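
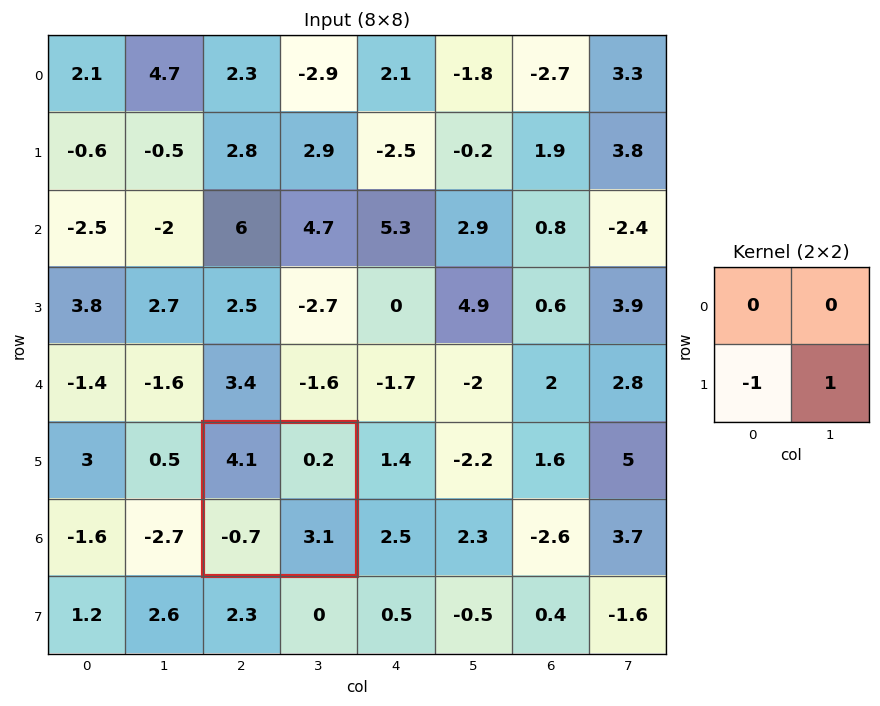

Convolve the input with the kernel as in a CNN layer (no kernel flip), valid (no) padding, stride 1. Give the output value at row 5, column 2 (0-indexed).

3.8

The receptive field on the input at this output position is [4.1 0.2 / -0.7 3.1]. Elementwise product with the kernel and sum: -0.7·-1 + 3.1·1.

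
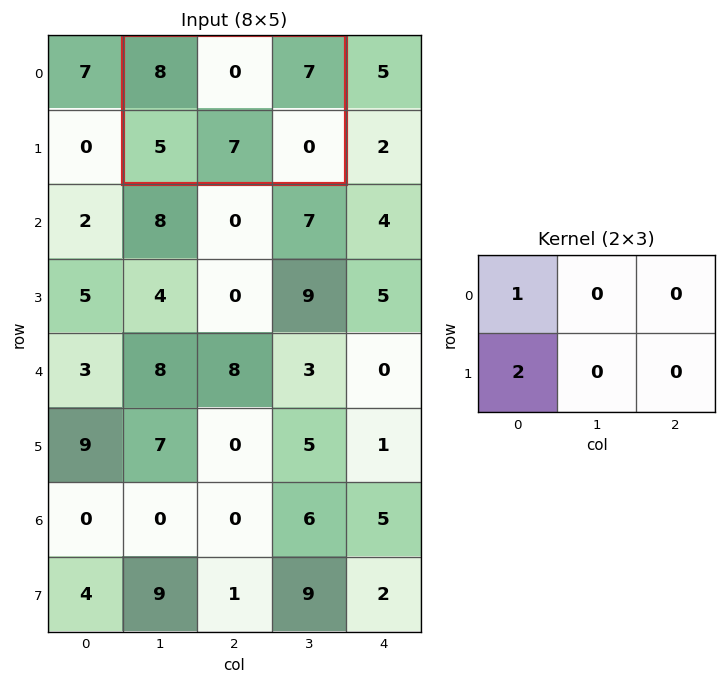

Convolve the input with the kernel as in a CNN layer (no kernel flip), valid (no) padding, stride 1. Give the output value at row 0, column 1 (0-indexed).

The receptive field on the input at this output position is [8 0 7 / 5 7 0]. Elementwise product with the kernel and sum: 8·1 + 5·2.

18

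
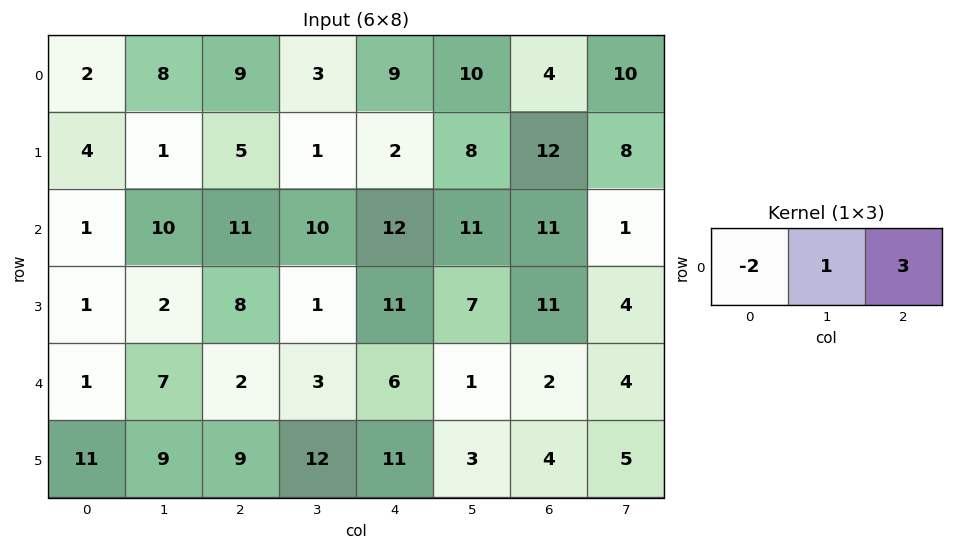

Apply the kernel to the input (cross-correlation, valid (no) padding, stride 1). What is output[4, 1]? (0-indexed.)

The receptive field on the input at this output position is [7 2 3]. Elementwise product with the kernel and sum: 7·-2 + 2·1 + 3·3.

-3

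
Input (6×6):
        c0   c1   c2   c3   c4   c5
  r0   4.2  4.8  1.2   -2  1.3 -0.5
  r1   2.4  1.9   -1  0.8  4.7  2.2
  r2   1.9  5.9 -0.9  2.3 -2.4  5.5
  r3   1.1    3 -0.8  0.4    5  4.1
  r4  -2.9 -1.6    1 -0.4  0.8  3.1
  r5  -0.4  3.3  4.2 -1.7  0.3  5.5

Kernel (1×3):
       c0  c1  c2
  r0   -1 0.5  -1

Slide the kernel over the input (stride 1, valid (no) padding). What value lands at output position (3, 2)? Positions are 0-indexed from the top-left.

The receptive field on the input at this output position is [-0.8 0.4 5]. Elementwise product with the kernel and sum: -0.8·-1 + 0.4·0.5 + 5·-1.

-4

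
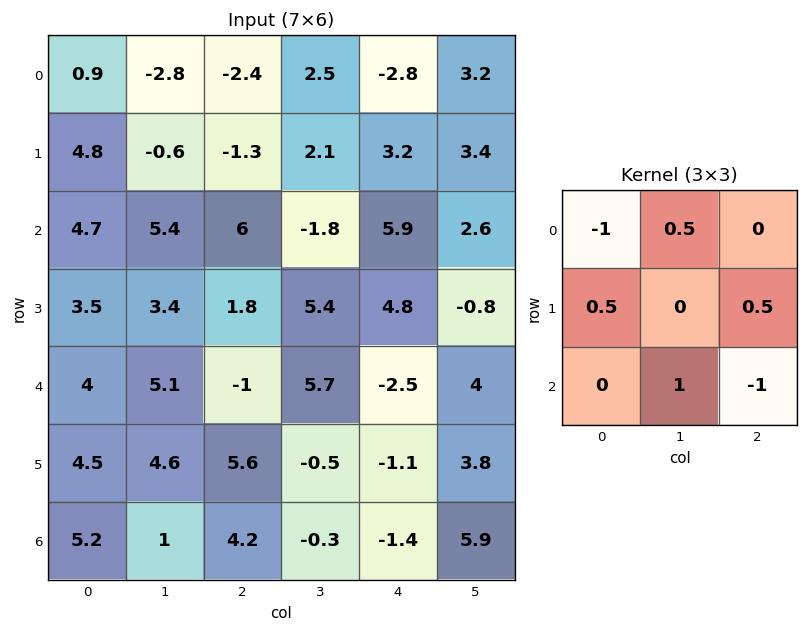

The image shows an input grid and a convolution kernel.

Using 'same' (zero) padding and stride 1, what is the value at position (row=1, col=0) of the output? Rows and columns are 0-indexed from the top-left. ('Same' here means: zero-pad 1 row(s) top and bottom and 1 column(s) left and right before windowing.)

The receptive field on the zero-padded input at this output position is [0 0.9 -2.8 / 0 4.8 -0.6 / 0 4.7 5.4]. Elementwise product with the kernel and sum: 0·-1 + 0.9·0.5 + 0·0.5 + -0.6·0.5 + 4.7·1 + 5.4·-1.

-0.55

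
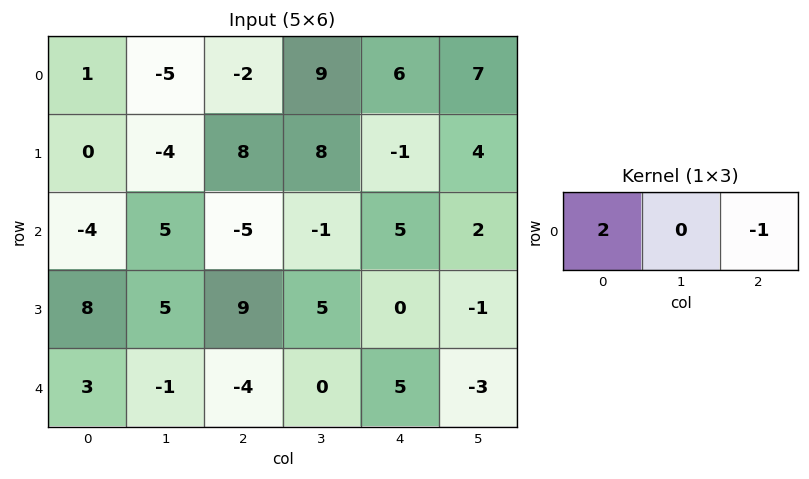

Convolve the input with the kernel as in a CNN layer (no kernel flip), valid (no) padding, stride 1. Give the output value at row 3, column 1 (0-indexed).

The receptive field on the input at this output position is [5 9 5]. Elementwise product with the kernel and sum: 5·2 + 5·-1.

5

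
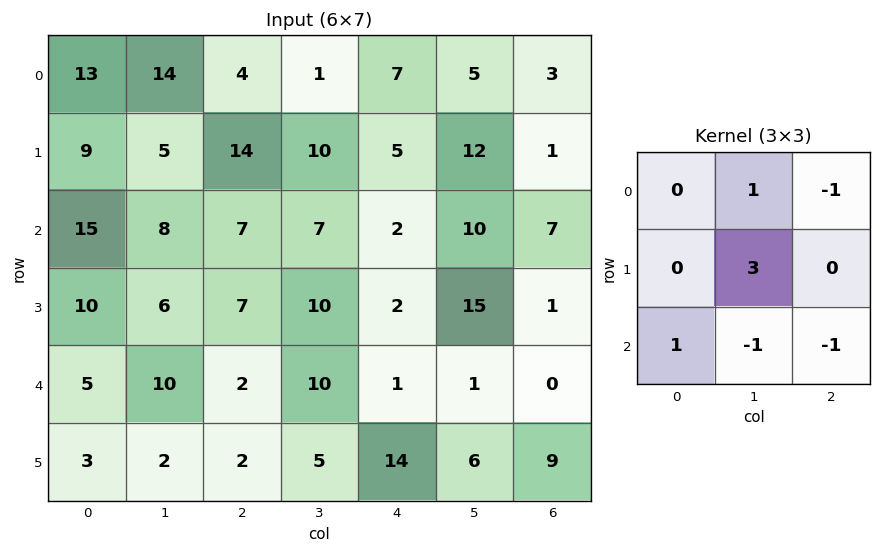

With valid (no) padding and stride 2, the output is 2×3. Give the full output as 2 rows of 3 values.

Output[0,0]: The receptive field on the input at this output position is [13 14 4 / 9 5 14 / 15 8 7]. Elementwise product with the kernel and sum: 14·1 + 4·-1 + 5·3 + 15·1 + 8·-1 + 7·-1.

25 22 23
12 26 48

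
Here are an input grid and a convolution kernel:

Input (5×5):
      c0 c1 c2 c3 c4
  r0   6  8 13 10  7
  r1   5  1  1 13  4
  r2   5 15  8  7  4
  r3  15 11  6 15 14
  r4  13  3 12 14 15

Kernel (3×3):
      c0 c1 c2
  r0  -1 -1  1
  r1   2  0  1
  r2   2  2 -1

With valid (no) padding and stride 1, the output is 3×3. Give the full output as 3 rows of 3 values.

42 43 16
59 67 38
44 37 52

Output[0,0]: The receptive field on the input at this output position is [6 8 13 / 5 1 1 / 5 15 8]. Elementwise product with the kernel and sum: 6·-1 + 8·-1 + 13·1 + 5·2 + 1·1 + 5·2 + 15·2 + 8·-1.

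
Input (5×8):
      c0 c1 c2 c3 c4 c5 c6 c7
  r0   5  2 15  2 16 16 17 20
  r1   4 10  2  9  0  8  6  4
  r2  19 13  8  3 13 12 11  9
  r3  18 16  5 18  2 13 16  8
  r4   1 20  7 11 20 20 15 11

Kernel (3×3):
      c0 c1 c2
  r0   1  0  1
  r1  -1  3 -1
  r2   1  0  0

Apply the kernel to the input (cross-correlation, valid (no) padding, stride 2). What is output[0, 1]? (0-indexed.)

The receptive field on the input at this output position is [15 2 16 / 2 9 0 / 8 3 13]. Elementwise product with the kernel and sum: 15·1 + 16·1 + 2·-1 + 9·3 + 0·-1 + 8·1.

64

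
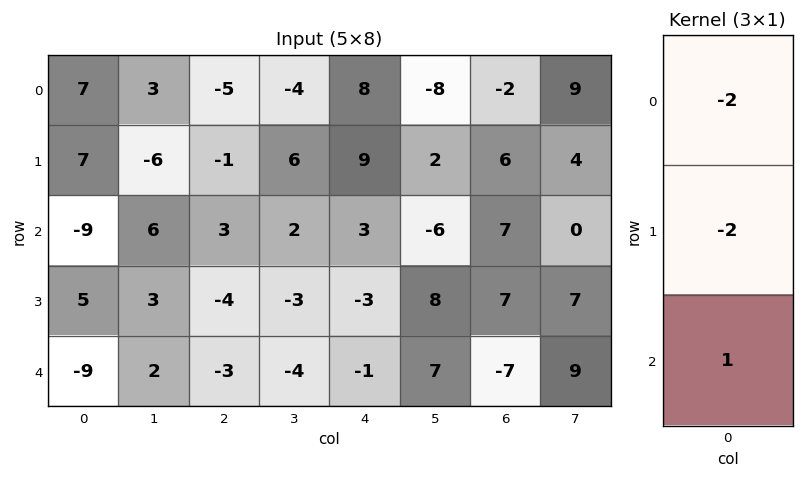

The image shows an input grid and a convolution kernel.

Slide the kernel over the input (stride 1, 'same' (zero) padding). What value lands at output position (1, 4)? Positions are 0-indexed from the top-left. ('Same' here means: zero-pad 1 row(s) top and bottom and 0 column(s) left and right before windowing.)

The receptive field on the zero-padded input at this output position is [8 / 9 / 3]. Elementwise product with the kernel and sum: 8·-2 + 9·-2 + 3·1.

-31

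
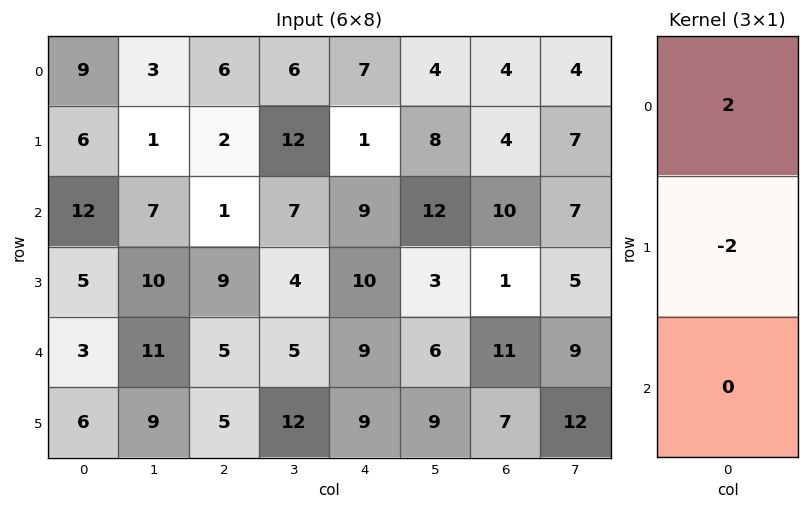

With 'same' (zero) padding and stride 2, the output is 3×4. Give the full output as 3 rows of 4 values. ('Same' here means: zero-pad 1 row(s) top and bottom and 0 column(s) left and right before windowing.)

-18 -12 -14 -8
-12 2 -16 -12
4 8 2 -20

Output[0,0]: The receptive field on the zero-padded input at this output position is [0 / 9 / 6]. Elementwise product with the kernel and sum: 0·2 + 9·-2.
Output[0,1]: The receptive field on the zero-padded input at this output position is [0 / 6 / 2]. Elementwise product with the kernel and sum: 0·2 + 6·-2.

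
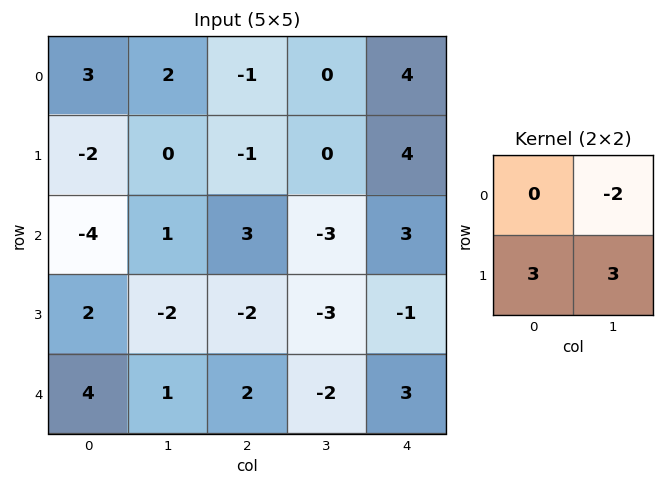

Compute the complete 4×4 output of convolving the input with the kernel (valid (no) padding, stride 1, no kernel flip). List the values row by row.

Output[0,0]: The receptive field on the input at this output position is [3 2 / -2 0]. Elementwise product with the kernel and sum: 2·-2 + -2·3 + 0·3.

-10 -1 -3 4
-9 14 0 -8
-2 -18 -9 -18
19 13 6 5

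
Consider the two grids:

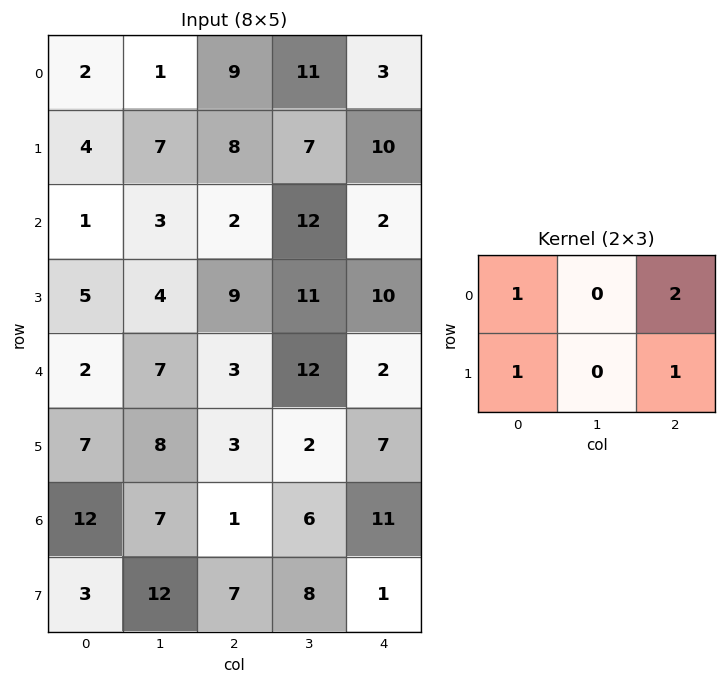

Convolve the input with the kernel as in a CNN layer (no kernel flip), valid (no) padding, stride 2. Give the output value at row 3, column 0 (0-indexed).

24

The receptive field on the input at this output position is [12 7 1 / 3 12 7]. Elementwise product with the kernel and sum: 12·1 + 1·2 + 3·1 + 7·1.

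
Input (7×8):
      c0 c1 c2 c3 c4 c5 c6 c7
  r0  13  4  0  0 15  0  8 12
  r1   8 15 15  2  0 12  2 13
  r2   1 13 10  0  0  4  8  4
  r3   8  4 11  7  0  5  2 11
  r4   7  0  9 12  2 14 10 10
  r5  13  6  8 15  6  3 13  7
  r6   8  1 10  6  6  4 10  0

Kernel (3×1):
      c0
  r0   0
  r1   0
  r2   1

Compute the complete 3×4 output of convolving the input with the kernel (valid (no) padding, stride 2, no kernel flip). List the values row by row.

1 10 0 8
7 9 2 10
8 10 6 10

Output[0,0]: The receptive field on the input at this output position is [13 / 8 / 1]. Elementwise product with the kernel and sum: 1·1.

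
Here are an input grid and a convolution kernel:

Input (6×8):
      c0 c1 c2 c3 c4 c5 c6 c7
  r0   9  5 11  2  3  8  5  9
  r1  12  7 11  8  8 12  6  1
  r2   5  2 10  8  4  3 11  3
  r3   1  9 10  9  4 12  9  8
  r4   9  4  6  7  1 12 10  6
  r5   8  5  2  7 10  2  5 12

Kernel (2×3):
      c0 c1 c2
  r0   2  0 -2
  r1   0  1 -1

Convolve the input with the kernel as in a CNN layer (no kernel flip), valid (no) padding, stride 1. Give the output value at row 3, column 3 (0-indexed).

The receptive field on the input at this output position is [9 4 12 / 7 1 12]. Elementwise product with the kernel and sum: 9·2 + 12·-2 + 1·1 + 12·-1.

-17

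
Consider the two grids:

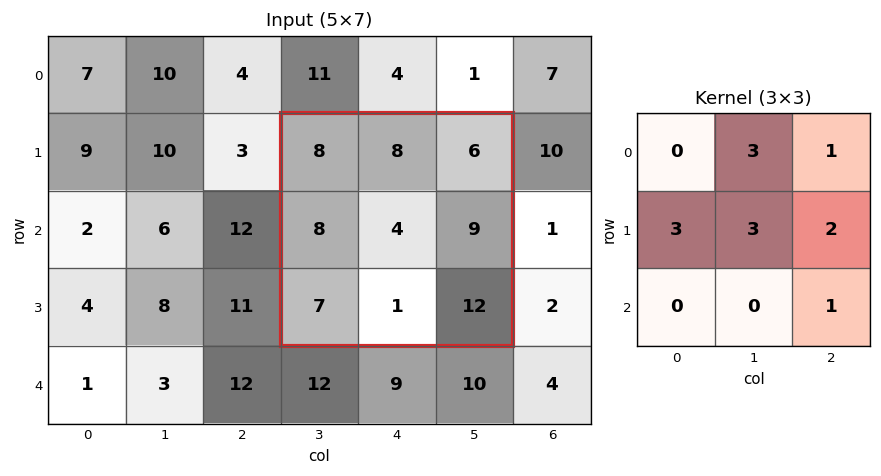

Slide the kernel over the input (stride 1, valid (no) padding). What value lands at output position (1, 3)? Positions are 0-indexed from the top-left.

96

The receptive field on the input at this output position is [8 8 6 / 8 4 9 / 7 1 12]. Elementwise product with the kernel and sum: 8·3 + 6·1 + 8·3 + 4·3 + 9·2 + 12·1.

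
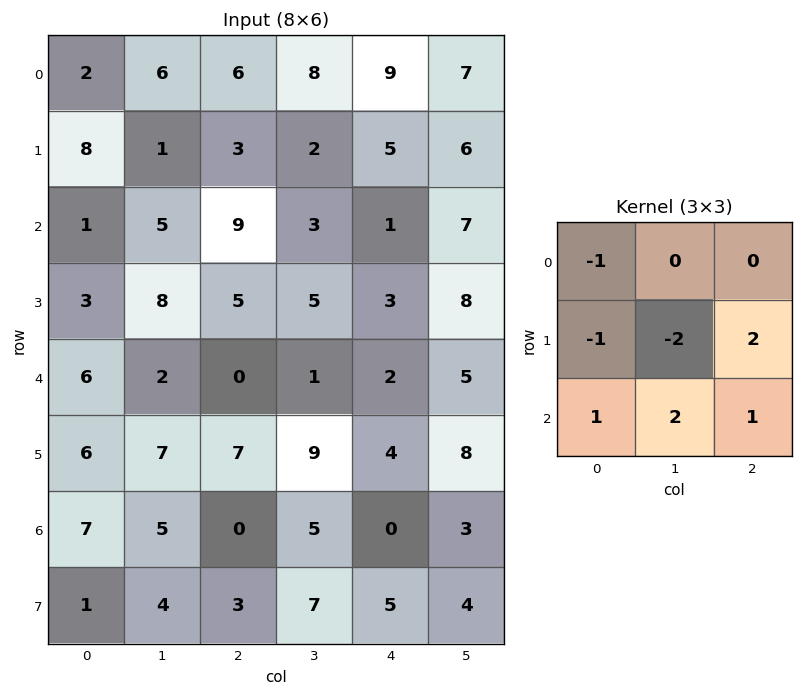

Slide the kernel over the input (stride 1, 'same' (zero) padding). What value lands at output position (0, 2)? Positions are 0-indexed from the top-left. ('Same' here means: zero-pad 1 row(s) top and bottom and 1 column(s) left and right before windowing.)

7

The receptive field on the zero-padded input at this output position is [0 0 0 / 6 6 8 / 1 3 2]. Elementwise product with the kernel and sum: 0·-1 + 6·-1 + 6·-2 + 8·2 + 1·1 + 3·2 + 2·1.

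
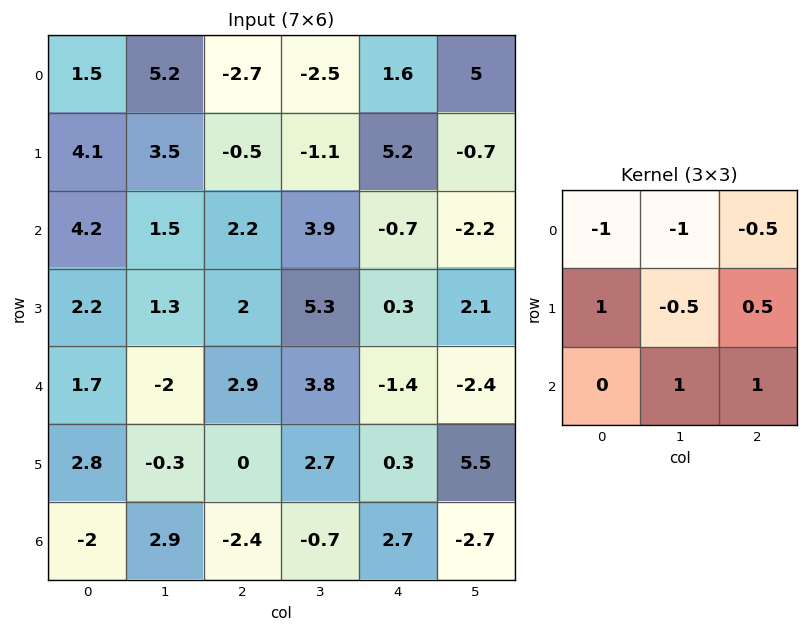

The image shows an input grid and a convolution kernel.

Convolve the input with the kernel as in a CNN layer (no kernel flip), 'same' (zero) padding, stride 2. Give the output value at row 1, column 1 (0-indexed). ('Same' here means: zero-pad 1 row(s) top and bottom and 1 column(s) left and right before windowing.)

7.2

The receptive field on the zero-padded input at this output position is [3.5 -0.5 -1.1 / 1.5 2.2 3.9 / 1.3 2 5.3]. Elementwise product with the kernel and sum: 3.5·-1 + -0.5·-1 + -1.1·-0.5 + 1.5·1 + 2.2·-0.5 + 3.9·0.5 + 2·1 + 5.3·1.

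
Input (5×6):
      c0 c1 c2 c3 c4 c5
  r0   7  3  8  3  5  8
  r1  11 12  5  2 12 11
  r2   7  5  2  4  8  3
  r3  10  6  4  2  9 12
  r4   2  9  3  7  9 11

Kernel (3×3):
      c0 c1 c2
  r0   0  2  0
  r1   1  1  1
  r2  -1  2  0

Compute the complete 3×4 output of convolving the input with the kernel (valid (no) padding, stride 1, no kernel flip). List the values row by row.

37 34 31 47
40 23 18 55
46 13 34 50

Output[0,0]: The receptive field on the input at this output position is [7 3 8 / 11 12 5 / 7 5 2]. Elementwise product with the kernel and sum: 3·2 + 11·1 + 12·1 + 5·1 + 7·-1 + 5·2.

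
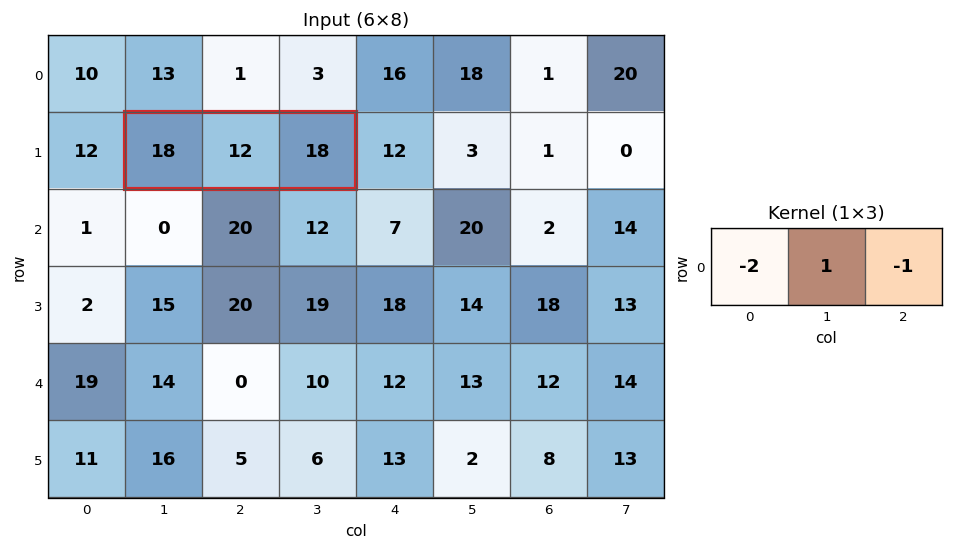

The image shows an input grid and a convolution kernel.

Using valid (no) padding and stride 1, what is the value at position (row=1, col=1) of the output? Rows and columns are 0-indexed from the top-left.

-42

The receptive field on the input at this output position is [18 12 18]. Elementwise product with the kernel and sum: 18·-2 + 12·1 + 18·-1.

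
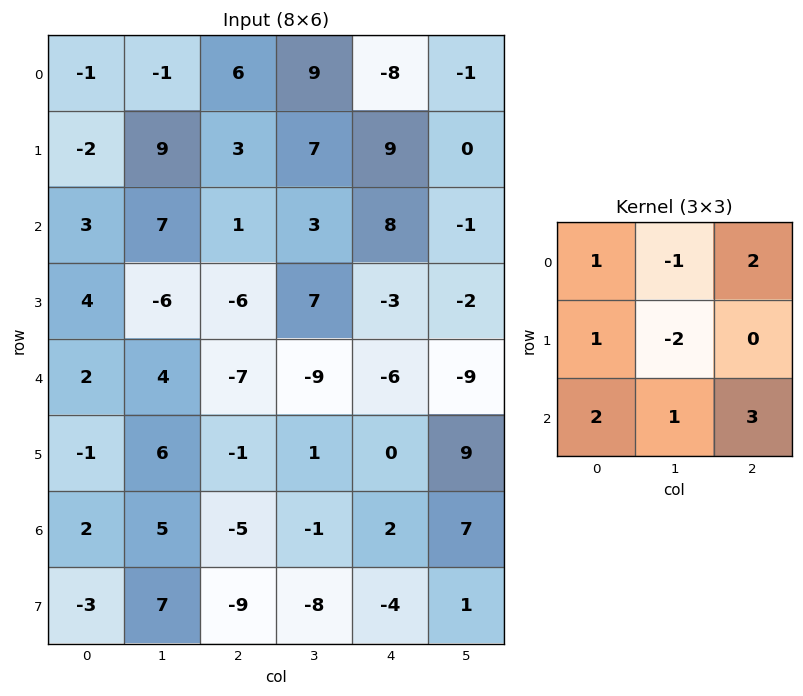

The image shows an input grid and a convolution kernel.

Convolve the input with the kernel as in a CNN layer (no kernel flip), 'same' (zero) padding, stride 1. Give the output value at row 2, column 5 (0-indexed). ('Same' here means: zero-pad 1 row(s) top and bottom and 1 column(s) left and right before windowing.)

11

The receptive field on the zero-padded input at this output position is [9 0 0 / 8 -1 0 / -3 -2 0]. Elementwise product with the kernel and sum: 9·1 + 0·-1 + 0·2 + 8·1 + -1·-2 + -3·2 + -2·1 + 0·3.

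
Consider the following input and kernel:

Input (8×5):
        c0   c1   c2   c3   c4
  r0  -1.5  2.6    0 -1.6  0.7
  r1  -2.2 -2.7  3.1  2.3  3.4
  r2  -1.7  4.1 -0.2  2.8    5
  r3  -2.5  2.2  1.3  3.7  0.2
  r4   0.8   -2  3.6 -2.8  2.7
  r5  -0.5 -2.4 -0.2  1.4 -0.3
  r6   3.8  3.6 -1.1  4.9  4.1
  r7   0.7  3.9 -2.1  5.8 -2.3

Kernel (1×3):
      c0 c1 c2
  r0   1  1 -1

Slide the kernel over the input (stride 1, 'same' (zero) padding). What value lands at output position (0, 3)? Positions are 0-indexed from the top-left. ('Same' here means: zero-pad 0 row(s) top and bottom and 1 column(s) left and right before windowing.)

The receptive field on the zero-padded input at this output position is [0 -1.6 0.7]. Elementwise product with the kernel and sum: 0·1 + -1.6·1 + 0.7·-1.

-2.3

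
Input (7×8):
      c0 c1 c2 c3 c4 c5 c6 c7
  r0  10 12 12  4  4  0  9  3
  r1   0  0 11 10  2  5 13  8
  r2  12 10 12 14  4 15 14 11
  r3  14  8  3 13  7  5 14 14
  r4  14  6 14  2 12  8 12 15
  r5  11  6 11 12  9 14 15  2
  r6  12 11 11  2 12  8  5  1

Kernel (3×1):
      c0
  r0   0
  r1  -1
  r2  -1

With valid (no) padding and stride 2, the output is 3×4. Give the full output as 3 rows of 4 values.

Output[0,0]: The receptive field on the input at this output position is [10 / 0 / 12]. Elementwise product with the kernel and sum: 0·-1 + 12·-1.
Output[0,1]: The receptive field on the input at this output position is [12 / 11 / 12]. Elementwise product with the kernel and sum: 11·-1 + 12·-1.

-12 -23 -6 -27
-28 -17 -19 -26
-23 -22 -21 -20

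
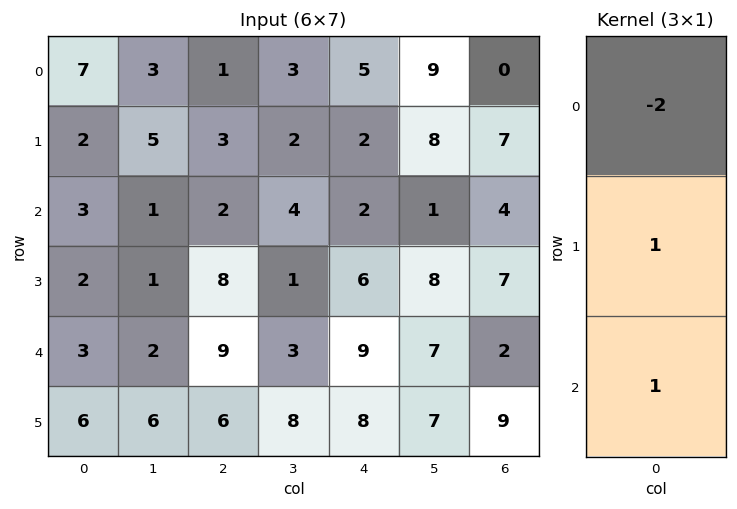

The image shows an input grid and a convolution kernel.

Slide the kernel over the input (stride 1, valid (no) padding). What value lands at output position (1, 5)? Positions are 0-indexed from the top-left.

The receptive field on the input at this output position is [8 / 1 / 8]. Elementwise product with the kernel and sum: 8·-2 + 1·1 + 8·1.

-7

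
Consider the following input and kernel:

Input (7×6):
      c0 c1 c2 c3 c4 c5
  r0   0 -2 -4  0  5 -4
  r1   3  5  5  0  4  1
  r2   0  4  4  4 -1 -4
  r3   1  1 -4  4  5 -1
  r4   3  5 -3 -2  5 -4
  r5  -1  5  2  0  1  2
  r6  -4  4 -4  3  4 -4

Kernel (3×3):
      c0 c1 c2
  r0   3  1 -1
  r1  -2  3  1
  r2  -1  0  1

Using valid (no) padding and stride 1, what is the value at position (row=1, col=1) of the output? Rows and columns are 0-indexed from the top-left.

The receptive field on the input at this output position is [5 5 0 / 4 4 4 / 1 -4 4]. Elementwise product with the kernel and sum: 5·3 + 5·1 + 0·-1 + 4·-2 + 4·3 + 4·1 + 1·-1 + 4·1.

31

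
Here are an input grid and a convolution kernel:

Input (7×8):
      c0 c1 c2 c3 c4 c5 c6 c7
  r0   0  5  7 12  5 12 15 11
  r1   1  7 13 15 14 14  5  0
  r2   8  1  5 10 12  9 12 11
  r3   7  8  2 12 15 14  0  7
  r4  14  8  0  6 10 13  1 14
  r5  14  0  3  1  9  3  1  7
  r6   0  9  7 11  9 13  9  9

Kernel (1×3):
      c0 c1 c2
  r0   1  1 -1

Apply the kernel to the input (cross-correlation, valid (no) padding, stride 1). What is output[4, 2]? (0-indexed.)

The receptive field on the input at this output position is [0 6 10]. Elementwise product with the kernel and sum: 0·1 + 6·1 + 10·-1.

-4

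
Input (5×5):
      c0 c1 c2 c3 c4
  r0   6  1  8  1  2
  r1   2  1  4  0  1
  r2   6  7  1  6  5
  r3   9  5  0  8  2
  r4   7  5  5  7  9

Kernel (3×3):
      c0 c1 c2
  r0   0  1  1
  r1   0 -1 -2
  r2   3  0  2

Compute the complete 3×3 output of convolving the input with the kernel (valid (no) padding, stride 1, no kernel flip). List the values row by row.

Output[0,0]: The receptive field on the input at this output position is [6 1 8 / 2 1 4 / 6 7 1]. Elementwise product with the kernel and sum: 1·1 + 8·1 + 1·-1 + 4·-2 + 6·3 + 1·2.

20 38 14
23 22 -11
34 20 32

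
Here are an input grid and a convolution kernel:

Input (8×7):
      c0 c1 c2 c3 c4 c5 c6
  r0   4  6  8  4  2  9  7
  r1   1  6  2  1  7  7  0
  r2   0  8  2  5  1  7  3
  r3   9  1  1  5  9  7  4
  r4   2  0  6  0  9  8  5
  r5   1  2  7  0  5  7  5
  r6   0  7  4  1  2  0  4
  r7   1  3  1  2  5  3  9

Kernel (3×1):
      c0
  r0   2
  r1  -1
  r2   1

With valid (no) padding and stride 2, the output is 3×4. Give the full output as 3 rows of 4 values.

7 16 -2 17
-7 9 2 7
3 9 15 9

Output[0,0]: The receptive field on the input at this output position is [4 / 1 / 0]. Elementwise product with the kernel and sum: 4·2 + 1·-1 + 0·1.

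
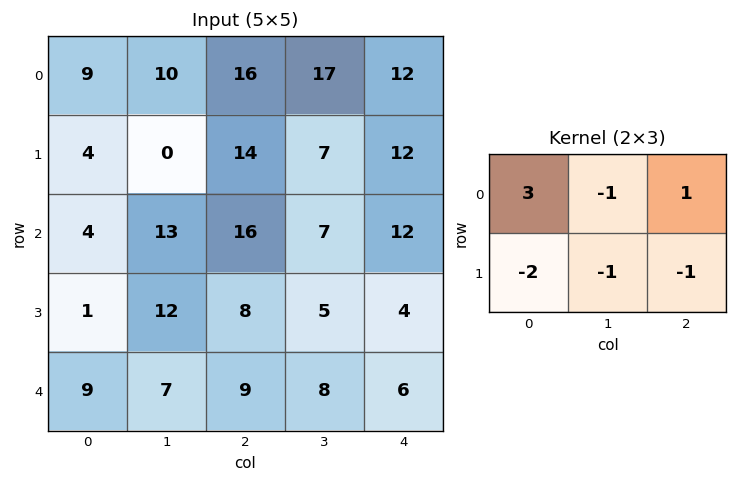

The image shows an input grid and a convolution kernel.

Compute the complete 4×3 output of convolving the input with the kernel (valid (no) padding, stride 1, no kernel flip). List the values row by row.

Output[0,0]: The receptive field on the input at this output position is [9 10 16 / 4 0 14]. Elementwise product with the kernel and sum: 9·3 + 10·-1 + 16·1 + 4·-2 + 0·-1 + 14·-1.
Output[0,1]: The receptive field on the input at this output position is [10 16 17 / 0 14 7]. Elementwise product with the kernel and sum: 10·3 + 16·-1 + 17·1 + 0·-2 + 14·-1 + 7·-1.

11 10 -4
-11 -56 -4
-7 -7 28
-35 2 -9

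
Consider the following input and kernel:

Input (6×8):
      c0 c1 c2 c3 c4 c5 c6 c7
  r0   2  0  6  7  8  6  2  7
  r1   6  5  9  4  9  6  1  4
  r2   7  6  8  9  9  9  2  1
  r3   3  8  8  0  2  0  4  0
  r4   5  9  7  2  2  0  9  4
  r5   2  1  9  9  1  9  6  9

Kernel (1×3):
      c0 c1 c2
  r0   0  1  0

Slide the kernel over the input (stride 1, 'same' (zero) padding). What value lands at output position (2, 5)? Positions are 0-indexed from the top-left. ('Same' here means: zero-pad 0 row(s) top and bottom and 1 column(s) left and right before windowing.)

The receptive field on the zero-padded input at this output position is [9 9 2]. Elementwise product with the kernel and sum: 9·1.

9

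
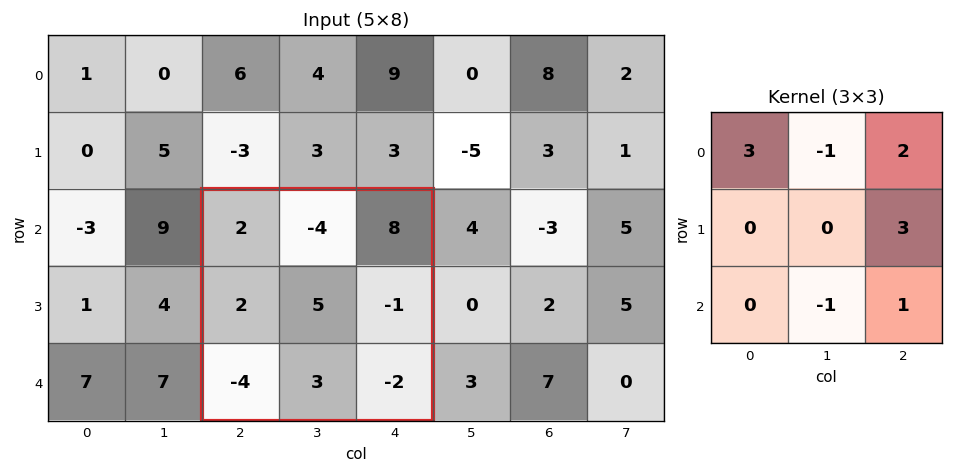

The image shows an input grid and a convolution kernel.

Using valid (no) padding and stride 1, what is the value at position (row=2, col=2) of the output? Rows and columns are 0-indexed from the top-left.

The receptive field on the input at this output position is [2 -4 8 / 2 5 -1 / -4 3 -2]. Elementwise product with the kernel and sum: 2·3 + -4·-1 + 8·2 + -1·3 + 3·-1 + -2·1.

18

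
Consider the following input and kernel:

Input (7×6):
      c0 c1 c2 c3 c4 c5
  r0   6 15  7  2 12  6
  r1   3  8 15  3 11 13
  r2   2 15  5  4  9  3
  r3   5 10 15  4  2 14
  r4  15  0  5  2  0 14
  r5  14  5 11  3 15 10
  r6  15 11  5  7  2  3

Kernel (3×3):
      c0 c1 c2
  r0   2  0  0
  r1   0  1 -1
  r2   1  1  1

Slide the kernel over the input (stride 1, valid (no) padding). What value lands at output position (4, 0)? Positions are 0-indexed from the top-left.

The receptive field on the input at this output position is [15 0 5 / 14 5 11 / 15 11 5]. Elementwise product with the kernel and sum: 15·2 + 5·1 + 11·-1 + 15·1 + 11·1 + 5·1.

55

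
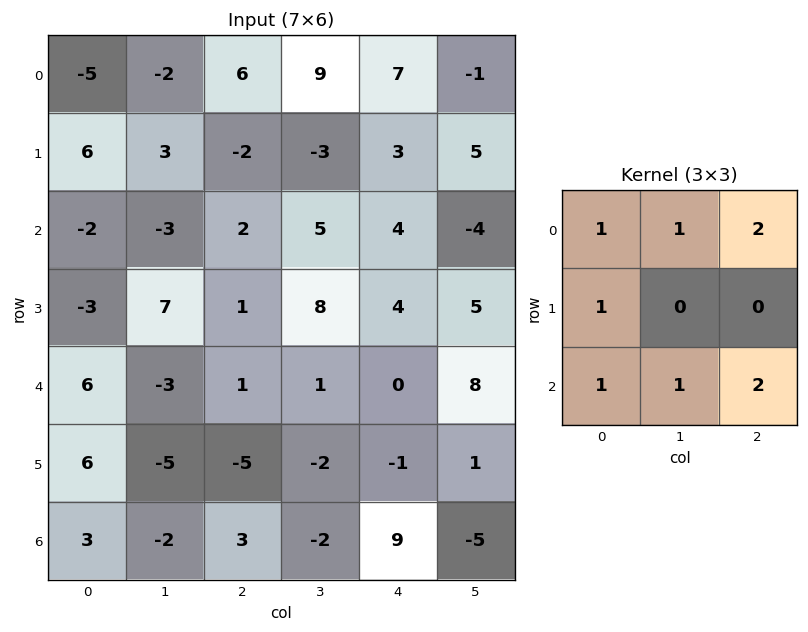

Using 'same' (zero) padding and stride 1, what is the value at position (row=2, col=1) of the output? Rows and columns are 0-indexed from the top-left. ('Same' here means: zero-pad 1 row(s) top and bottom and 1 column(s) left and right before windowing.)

9

The receptive field on the zero-padded input at this output position is [6 3 -2 / -2 -3 2 / -3 7 1]. Elementwise product with the kernel and sum: 6·1 + 3·1 + -2·2 + -2·1 + -3·1 + 7·1 + 1·2.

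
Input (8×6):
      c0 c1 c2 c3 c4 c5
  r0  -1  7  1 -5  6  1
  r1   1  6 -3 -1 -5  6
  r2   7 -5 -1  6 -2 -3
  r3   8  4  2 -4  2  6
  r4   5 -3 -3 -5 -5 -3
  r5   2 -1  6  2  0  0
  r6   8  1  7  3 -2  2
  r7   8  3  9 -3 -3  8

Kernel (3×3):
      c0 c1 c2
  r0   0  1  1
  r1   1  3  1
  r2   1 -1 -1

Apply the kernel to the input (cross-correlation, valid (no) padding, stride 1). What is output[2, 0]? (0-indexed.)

The receptive field on the input at this output position is [7 -5 -1 / 8 4 2 / 5 -3 -3]. Elementwise product with the kernel and sum: -5·1 + -1·1 + 8·1 + 4·3 + 2·1 + 5·1 + -3·-1 + -3·-1.

27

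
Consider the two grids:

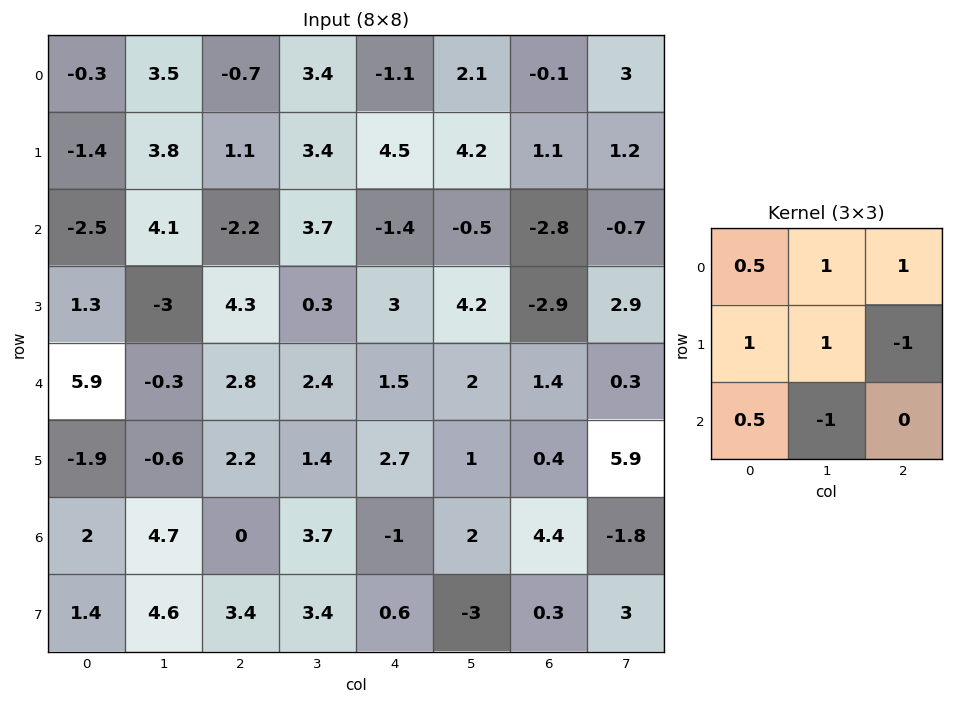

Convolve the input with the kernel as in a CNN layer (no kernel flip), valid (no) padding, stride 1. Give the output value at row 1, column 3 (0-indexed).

10.35

The receptive field on the input at this output position is [3.4 4.5 4.2 / 3.7 -1.4 -0.5 / 0.3 3 4.2]. Elementwise product with the kernel and sum: 3.4·0.5 + 4.5·1 + 4.2·1 + 3.7·1 + -1.4·1 + -0.5·-1 + 0.3·0.5 + 3·-1.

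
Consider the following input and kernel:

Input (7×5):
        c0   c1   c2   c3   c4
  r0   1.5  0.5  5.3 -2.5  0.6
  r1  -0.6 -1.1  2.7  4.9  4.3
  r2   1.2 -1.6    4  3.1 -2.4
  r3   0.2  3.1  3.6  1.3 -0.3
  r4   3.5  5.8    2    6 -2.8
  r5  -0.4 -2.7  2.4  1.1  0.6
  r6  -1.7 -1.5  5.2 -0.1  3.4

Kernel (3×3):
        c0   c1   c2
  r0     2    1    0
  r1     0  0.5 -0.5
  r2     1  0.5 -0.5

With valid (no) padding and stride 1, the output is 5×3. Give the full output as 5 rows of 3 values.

-0 4.05 15.15
-5.15 5.2 17.45
5.95 5.75 18.3
2.45 5.75 15.55
5.2 15.4 13.7

Output[0,0]: The receptive field on the input at this output position is [1.5 0.5 5.3 / -0.6 -1.1 2.7 / 1.2 -1.6 4]. Elementwise product with the kernel and sum: 1.5·2 + 0.5·1 + -1.1·0.5 + 2.7·-0.5 + 1.2·1 + -1.6·0.5 + 4·-0.5.
Output[0,1]: The receptive field on the input at this output position is [0.5 5.3 -2.5 / -1.1 2.7 4.9 / -1.6 4 3.1]. Elementwise product with the kernel and sum: 0.5·2 + 5.3·1 + 2.7·0.5 + 4.9·-0.5 + -1.6·1 + 4·0.5 + 3.1·-0.5.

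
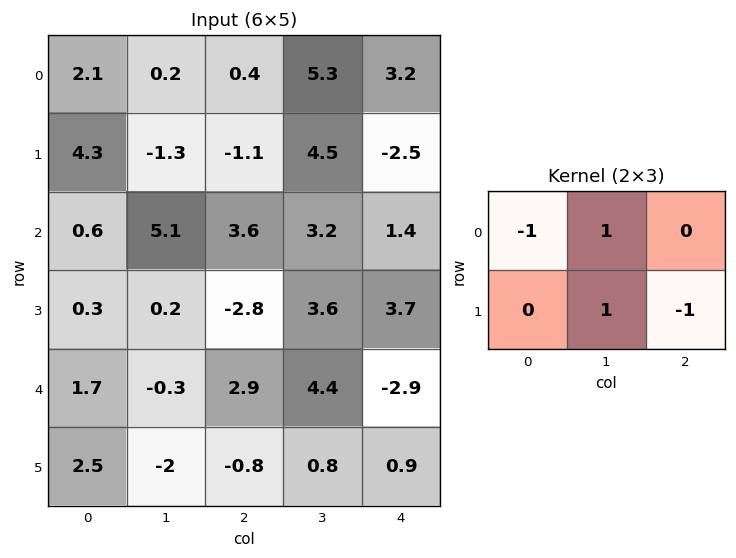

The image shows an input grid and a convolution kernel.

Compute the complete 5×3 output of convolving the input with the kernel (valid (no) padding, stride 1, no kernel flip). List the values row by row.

Output[0,0]: The receptive field on the input at this output position is [2.1 0.2 0.4 / 4.3 -1.3 -1.1]. Elementwise product with the kernel and sum: 2.1·-1 + 0.2·1 + -1.3·1 + -1.1·-1.
Output[0,1]: The receptive field on the input at this output position is [0.2 0.4 5.3 / -1.3 -1.1 4.5]. Elementwise product with the kernel and sum: 0.2·-1 + 0.4·1 + -1.1·1 + 4.5·-1.

-2.1 -5.4 11.9
-4.1 0.6 7.4
7.5 -7.9 -0.5
-3.3 -4.5 13.7
-3.2 1.6 1.4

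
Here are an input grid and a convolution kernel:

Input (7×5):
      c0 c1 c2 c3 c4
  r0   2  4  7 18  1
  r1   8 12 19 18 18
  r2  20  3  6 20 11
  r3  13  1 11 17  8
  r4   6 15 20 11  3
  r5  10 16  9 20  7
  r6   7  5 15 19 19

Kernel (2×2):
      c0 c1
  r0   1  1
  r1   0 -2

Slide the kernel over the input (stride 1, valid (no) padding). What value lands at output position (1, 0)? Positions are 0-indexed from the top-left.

The receptive field on the input at this output position is [8 12 / 20 3]. Elementwise product with the kernel and sum: 8·1 + 12·1 + 3·-2.

14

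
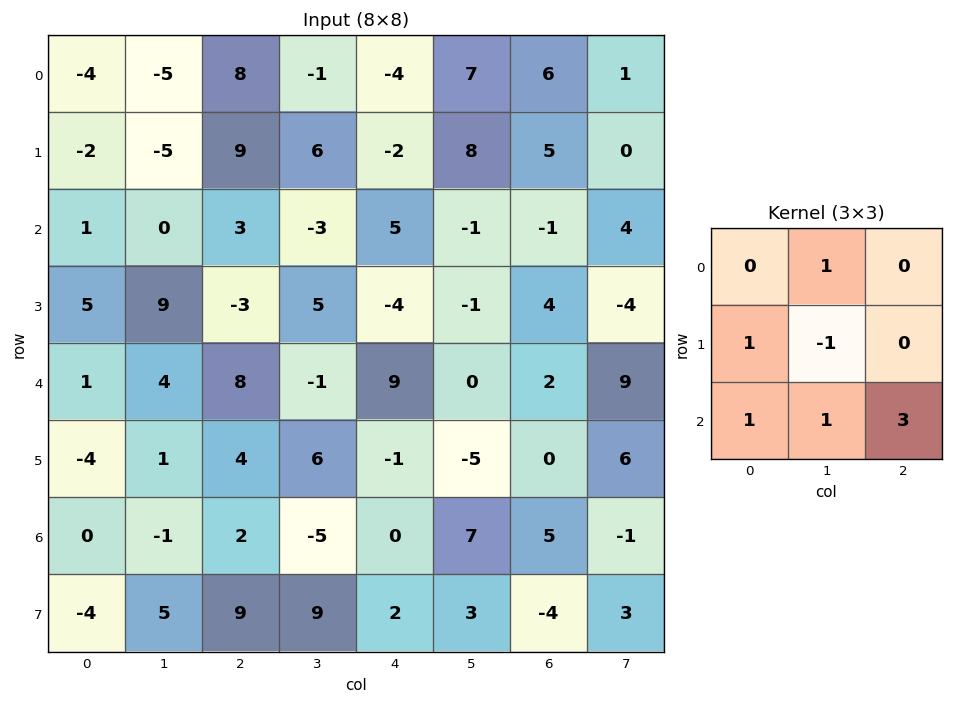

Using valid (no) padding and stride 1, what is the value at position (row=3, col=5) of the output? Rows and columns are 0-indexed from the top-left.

The receptive field on the input at this output position is [-1 4 -4 / 0 2 9 / -5 0 6]. Elementwise product with the kernel and sum: 4·1 + 0·1 + 2·-1 + -5·1 + 0·1 + 6·3.

15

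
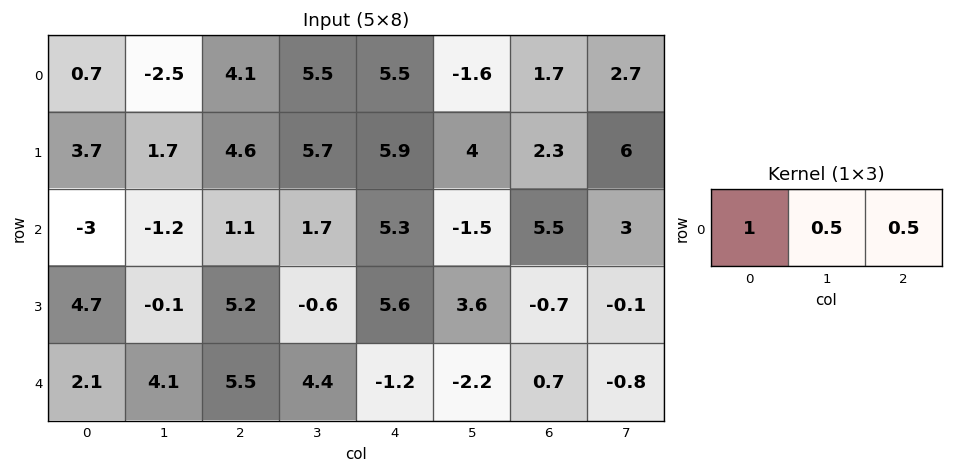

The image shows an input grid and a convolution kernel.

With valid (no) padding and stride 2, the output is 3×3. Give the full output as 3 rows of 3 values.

1.5 9.6 5.55
-3.05 4.6 7.3
6.9 7.1 -1.95

Output[0,0]: The receptive field on the input at this output position is [0.7 -2.5 4.1]. Elementwise product with the kernel and sum: 0.7·1 + -2.5·0.5 + 4.1·0.5.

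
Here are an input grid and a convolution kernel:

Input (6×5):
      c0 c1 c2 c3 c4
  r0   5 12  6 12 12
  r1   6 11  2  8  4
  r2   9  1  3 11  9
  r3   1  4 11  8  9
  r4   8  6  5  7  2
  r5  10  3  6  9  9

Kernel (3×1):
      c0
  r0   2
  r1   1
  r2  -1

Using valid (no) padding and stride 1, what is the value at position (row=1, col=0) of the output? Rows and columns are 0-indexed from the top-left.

The receptive field on the input at this output position is [6 / 9 / 1]. Elementwise product with the kernel and sum: 6·2 + 9·1 + 1·-1.

20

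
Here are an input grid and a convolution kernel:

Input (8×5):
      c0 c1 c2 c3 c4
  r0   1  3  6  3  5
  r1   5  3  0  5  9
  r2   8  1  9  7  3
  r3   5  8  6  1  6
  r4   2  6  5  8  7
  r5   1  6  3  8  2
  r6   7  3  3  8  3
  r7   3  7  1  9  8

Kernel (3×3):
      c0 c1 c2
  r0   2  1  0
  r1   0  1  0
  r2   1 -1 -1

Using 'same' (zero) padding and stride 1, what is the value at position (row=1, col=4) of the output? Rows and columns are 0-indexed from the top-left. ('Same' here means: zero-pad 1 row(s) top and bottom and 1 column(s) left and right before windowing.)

The receptive field on the zero-padded input at this output position is [3 5 0 / 5 9 0 / 7 3 0]. Elementwise product with the kernel and sum: 3·2 + 5·1 + 9·1 + 7·1 + 3·-1 + 0·-1.

24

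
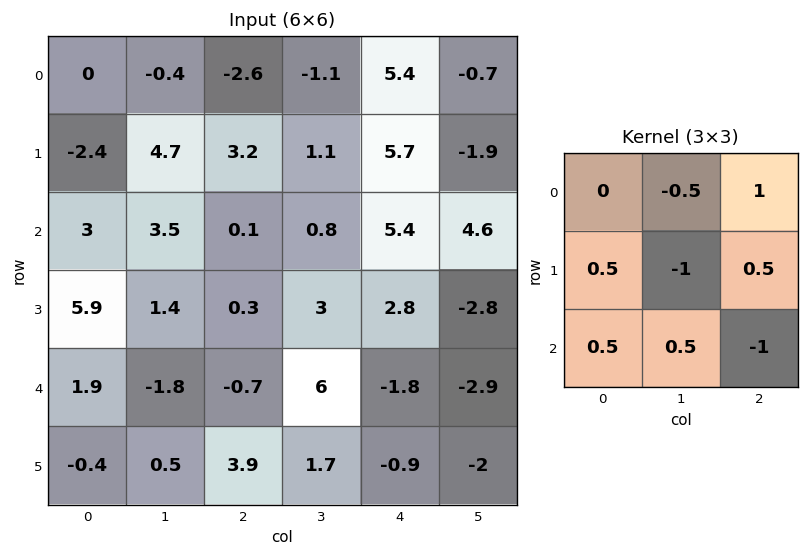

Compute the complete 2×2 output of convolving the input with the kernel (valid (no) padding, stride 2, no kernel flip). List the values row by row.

-3.55 4.35
0.8 8

Output[0,0]: The receptive field on the input at this output position is [0 -0.4 -2.6 / -2.4 4.7 3.2 / 3 3.5 0.1]. Elementwise product with the kernel and sum: -0.4·-0.5 + -2.6·1 + -2.4·0.5 + 4.7·-1 + 3.2·0.5 + 3·0.5 + 3.5·0.5 + 0.1·-1.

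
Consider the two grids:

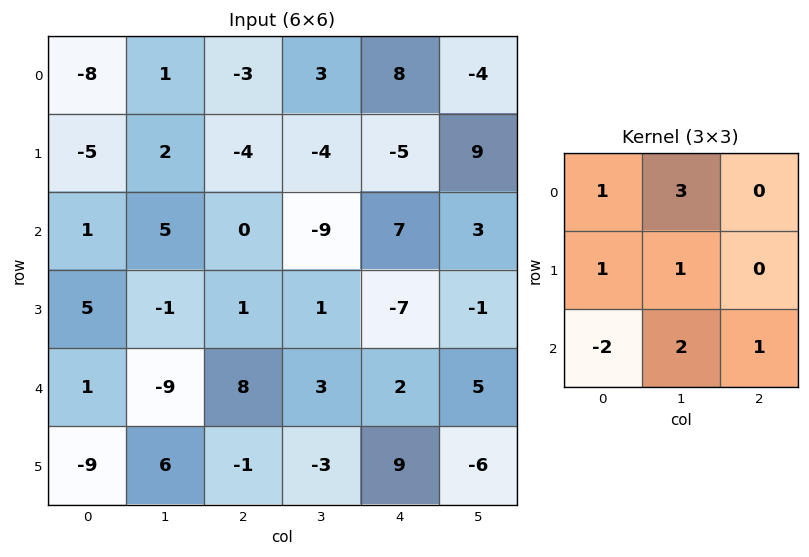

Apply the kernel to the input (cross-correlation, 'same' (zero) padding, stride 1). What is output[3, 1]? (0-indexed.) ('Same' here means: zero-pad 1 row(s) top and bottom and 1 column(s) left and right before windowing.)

8

The receptive field on the zero-padded input at this output position is [1 5 0 / 5 -1 1 / 1 -9 8]. Elementwise product with the kernel and sum: 1·1 + 5·3 + 5·1 + -1·1 + 1·-2 + -9·2 + 8·1.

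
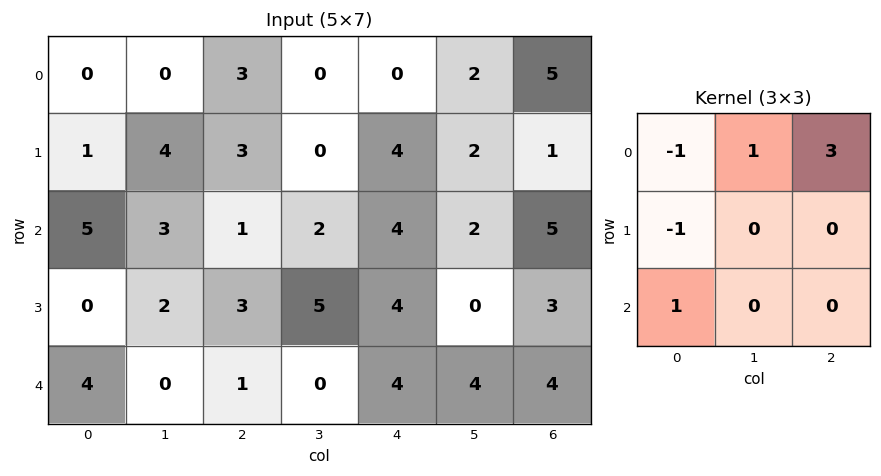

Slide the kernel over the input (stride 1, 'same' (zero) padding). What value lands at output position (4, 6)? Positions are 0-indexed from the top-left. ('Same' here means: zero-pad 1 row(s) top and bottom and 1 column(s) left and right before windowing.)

-1

The receptive field on the zero-padded input at this output position is [0 3 0 / 4 4 0 / 0 0 0]. Elementwise product with the kernel and sum: 0·-1 + 3·1 + 0·3 + 4·-1 + 0·1.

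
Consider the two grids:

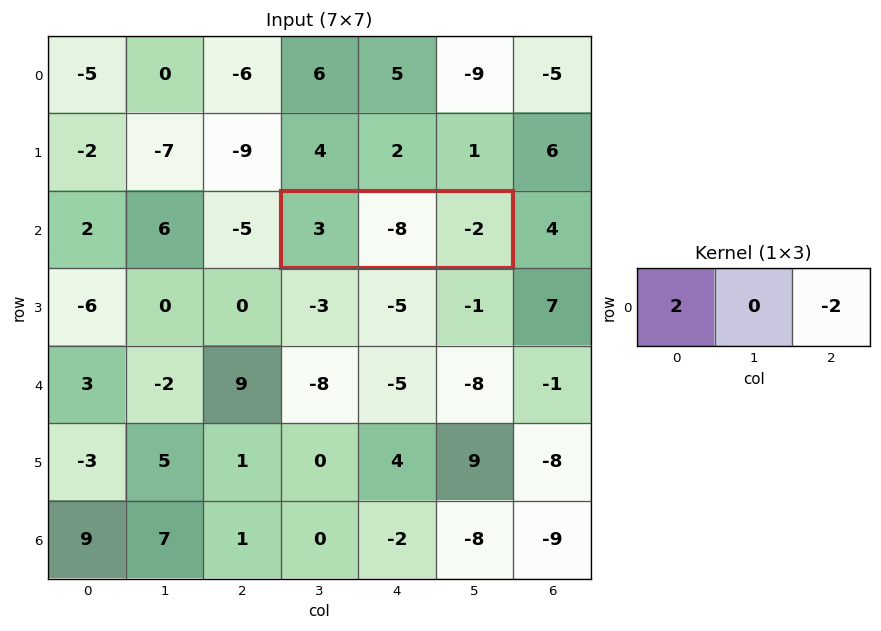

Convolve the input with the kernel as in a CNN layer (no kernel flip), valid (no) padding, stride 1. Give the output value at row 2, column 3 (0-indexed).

The receptive field on the input at this output position is [3 -8 -2]. Elementwise product with the kernel and sum: 3·2 + -2·-2.

10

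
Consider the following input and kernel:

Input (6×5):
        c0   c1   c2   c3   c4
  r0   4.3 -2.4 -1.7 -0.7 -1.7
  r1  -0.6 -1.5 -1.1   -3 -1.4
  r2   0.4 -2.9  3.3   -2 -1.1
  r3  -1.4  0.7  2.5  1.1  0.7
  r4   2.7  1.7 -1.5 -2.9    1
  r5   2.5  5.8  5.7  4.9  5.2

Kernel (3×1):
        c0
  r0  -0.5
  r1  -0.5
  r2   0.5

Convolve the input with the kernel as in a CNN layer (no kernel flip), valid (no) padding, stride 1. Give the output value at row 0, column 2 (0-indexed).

3.05

The receptive field on the input at this output position is [-1.7 / -1.1 / 3.3]. Elementwise product with the kernel and sum: -1.7·-0.5 + -1.1·-0.5 + 3.3·0.5.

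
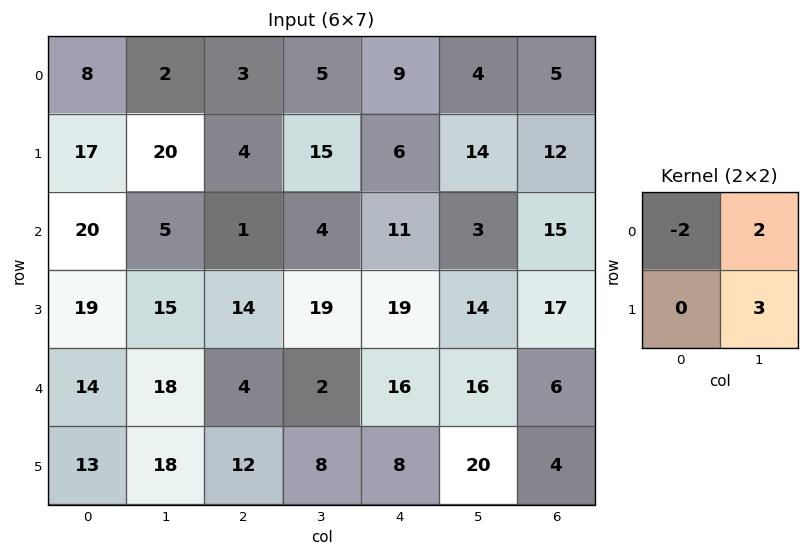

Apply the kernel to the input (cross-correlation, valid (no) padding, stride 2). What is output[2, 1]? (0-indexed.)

The receptive field on the input at this output position is [4 2 / 12 8]. Elementwise product with the kernel and sum: 4·-2 + 2·2 + 8·3.

20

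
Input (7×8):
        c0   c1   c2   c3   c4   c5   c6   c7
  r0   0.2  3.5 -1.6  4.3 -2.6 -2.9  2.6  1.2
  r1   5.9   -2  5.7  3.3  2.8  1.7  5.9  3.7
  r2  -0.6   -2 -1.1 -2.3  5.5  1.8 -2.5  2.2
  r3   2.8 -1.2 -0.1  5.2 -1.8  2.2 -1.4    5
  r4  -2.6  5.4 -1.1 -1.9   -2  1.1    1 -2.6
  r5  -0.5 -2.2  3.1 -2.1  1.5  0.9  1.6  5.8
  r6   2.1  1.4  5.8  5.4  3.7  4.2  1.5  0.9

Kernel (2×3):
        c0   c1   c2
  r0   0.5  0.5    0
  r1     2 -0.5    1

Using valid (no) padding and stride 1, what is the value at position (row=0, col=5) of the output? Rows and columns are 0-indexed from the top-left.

4

The receptive field on the input at this output position is [-2.9 2.6 1.2 / 1.7 5.9 3.7]. Elementwise product with the kernel and sum: -2.9·0.5 + 2.6·0.5 + 1.7·2 + 5.9·-0.5 + 3.7·1.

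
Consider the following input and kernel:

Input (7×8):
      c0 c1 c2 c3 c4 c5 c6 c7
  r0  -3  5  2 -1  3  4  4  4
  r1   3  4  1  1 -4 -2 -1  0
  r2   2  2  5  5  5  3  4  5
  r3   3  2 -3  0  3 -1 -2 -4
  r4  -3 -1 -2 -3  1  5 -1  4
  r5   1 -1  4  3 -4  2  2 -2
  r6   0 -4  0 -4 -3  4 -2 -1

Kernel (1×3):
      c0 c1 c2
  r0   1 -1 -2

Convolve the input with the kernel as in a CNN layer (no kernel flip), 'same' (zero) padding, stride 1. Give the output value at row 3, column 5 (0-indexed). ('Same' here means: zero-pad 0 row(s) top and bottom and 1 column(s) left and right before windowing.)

8

The receptive field on the zero-padded input at this output position is [3 -1 -2]. Elementwise product with the kernel and sum: 3·1 + -1·-1 + -2·-2.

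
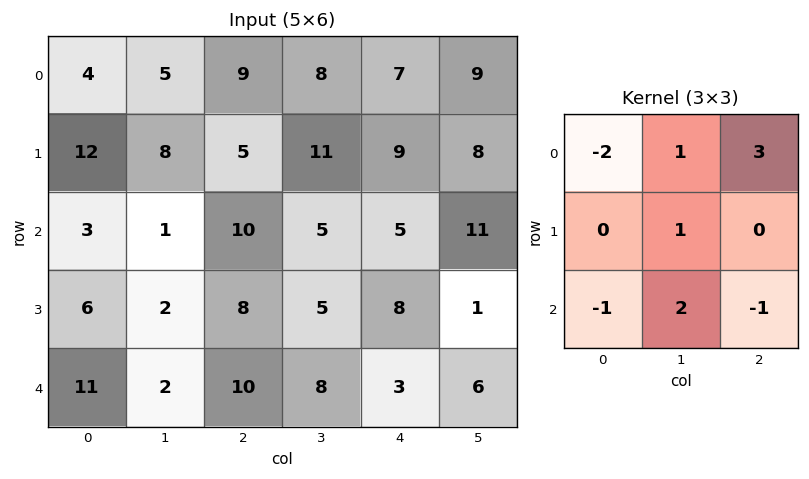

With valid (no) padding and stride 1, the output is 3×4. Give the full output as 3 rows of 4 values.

Output[0,0]: The receptive field on the input at this output position is [4 5 9 / 12 8 5 / 3 1 10]. Elementwise product with the kernel and sum: 4·-2 + 5·1 + 9·3 + 8·1 + 3·-1 + 1·2 + 10·-1.

21 42 17 21
-10 41 27 26
10 41 8 28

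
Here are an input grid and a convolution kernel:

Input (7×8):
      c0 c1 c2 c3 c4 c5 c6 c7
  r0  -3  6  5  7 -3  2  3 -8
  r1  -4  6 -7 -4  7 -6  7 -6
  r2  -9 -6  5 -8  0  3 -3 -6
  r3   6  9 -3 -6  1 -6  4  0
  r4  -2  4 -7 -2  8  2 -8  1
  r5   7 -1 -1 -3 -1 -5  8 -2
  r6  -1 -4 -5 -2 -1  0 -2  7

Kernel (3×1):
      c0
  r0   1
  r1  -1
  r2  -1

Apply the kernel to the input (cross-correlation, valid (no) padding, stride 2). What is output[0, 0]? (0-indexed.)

10

The receptive field on the input at this output position is [-3 / -4 / -9]. Elementwise product with the kernel and sum: -3·1 + -4·-1 + -9·-1.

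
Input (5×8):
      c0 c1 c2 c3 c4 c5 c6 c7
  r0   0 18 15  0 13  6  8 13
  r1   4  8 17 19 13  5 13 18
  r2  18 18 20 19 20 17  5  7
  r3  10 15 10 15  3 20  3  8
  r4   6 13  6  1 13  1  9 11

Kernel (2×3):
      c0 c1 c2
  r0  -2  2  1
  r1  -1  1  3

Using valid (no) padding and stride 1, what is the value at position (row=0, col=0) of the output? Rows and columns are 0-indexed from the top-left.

The receptive field on the input at this output position is [0 18 15 / 4 8 17]. Elementwise product with the kernel and sum: 0·-2 + 18·2 + 15·1 + 4·-1 + 8·1 + 17·3.

106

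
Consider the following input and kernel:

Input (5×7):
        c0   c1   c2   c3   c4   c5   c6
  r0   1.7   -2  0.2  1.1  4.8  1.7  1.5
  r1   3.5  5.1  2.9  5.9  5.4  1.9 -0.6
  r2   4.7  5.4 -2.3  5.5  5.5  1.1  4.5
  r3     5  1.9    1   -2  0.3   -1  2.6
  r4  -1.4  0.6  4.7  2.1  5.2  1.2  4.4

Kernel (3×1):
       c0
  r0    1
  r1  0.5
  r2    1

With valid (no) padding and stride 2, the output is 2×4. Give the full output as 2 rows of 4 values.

Output[0,0]: The receptive field on the input at this output position is [1.7 / 3.5 / 4.7]. Elementwise product with the kernel and sum: 1.7·1 + 3.5·0.5 + 4.7·1.
Output[0,1]: The receptive field on the input at this output position is [0.2 / 2.9 / -2.3]. Elementwise product with the kernel and sum: 0.2·1 + 2.9·0.5 + -2.3·1.

8.15 -0.65 13 5.7
5.8 2.9 10.85 10.2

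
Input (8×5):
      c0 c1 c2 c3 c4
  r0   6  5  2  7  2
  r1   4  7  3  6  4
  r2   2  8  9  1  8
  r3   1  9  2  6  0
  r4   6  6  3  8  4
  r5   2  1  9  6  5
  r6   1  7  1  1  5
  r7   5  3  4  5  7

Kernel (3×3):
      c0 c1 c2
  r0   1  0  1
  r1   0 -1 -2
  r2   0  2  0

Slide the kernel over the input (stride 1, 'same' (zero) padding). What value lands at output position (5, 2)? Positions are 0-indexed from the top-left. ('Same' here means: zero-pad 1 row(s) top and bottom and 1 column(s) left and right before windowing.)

The receptive field on the zero-padded input at this output position is [6 3 8 / 1 9 6 / 7 1 1]. Elementwise product with the kernel and sum: 6·1 + 8·1 + 9·-1 + 6·-2 + 1·2.

-5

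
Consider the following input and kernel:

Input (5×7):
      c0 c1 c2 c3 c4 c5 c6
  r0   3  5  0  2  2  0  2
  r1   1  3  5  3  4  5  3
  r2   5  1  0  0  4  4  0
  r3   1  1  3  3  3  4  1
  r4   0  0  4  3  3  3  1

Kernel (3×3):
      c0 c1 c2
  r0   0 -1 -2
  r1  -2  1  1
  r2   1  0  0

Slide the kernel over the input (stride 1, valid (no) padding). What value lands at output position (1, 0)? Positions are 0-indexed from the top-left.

-21

The receptive field on the input at this output position is [1 3 5 / 5 1 0 / 1 1 3]. Elementwise product with the kernel and sum: 3·-1 + 5·-2 + 5·-2 + 1·1 + 0·1 + 1·1.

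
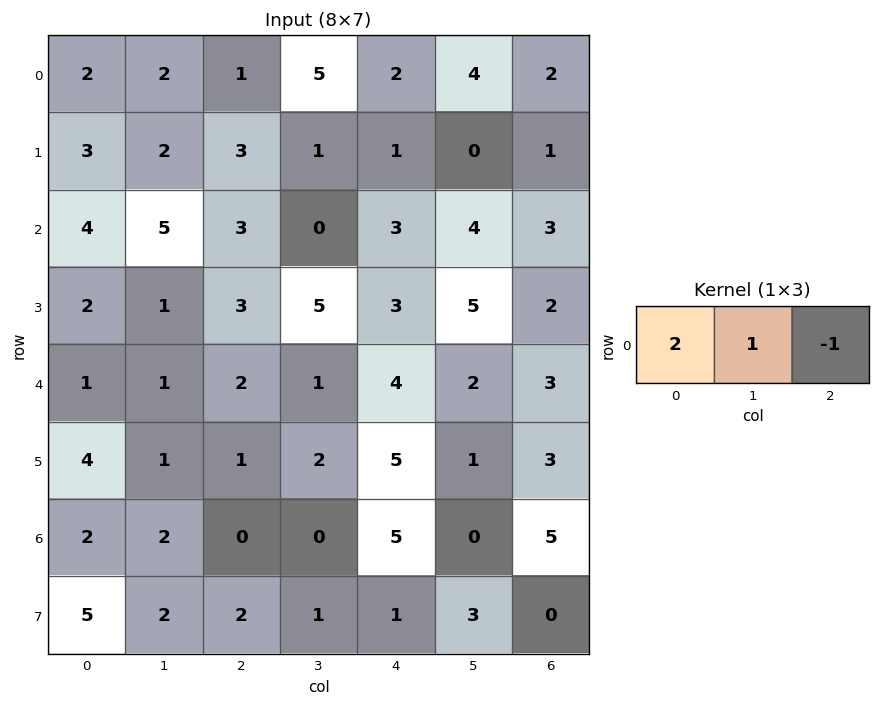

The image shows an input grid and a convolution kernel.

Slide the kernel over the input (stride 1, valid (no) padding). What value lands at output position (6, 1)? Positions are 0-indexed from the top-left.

The receptive field on the input at this output position is [2 0 0]. Elementwise product with the kernel and sum: 2·2 + 0·1 + 0·-1.

4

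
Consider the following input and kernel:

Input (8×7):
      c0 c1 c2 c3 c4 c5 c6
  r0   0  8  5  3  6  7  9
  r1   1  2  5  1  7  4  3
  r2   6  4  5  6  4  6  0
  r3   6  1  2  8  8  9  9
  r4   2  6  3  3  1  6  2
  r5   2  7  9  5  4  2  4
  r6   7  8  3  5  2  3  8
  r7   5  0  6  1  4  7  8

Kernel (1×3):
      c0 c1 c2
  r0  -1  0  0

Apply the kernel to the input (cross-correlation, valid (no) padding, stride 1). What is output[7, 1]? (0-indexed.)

0

The receptive field on the input at this output position is [0 6 1]. Elementwise product with the kernel and sum: 0·-1.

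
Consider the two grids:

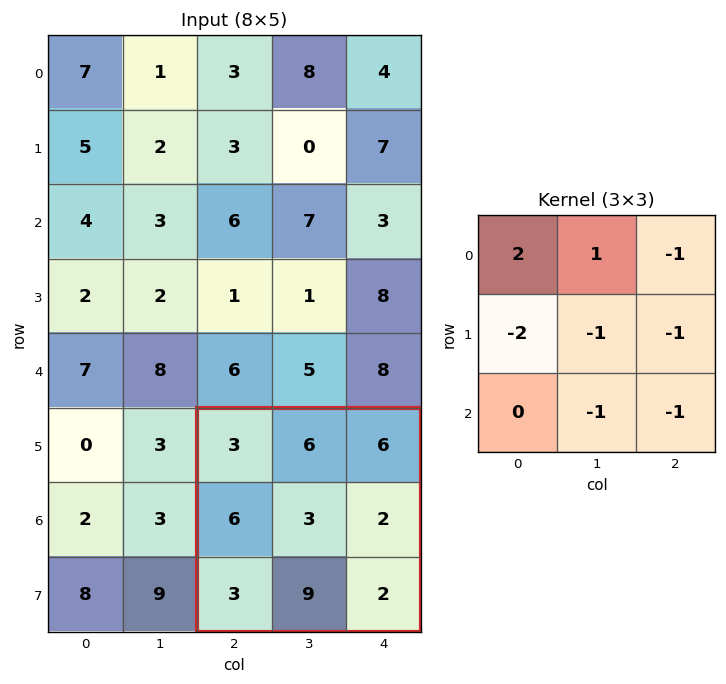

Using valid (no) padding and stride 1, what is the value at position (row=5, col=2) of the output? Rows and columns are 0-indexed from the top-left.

-22

The receptive field on the input at this output position is [3 6 6 / 6 3 2 / 3 9 2]. Elementwise product with the kernel and sum: 3·2 + 6·1 + 6·-1 + 6·-2 + 3·-1 + 2·-1 + 9·-1 + 2·-1.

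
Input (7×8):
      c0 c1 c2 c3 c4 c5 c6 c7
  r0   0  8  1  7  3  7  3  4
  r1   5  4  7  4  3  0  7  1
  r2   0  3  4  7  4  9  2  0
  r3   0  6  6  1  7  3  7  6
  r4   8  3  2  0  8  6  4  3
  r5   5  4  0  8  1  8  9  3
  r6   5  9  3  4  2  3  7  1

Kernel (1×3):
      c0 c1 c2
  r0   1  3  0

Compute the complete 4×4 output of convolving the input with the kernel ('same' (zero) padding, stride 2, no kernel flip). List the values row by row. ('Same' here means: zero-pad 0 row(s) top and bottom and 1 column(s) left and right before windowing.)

Output[0,0]: The receptive field on the zero-padded input at this output position is [0 0 8]. Elementwise product with the kernel and sum: 0·1 + 0·3.

0 11 16 16
0 15 19 15
24 9 24 18
15 18 10 24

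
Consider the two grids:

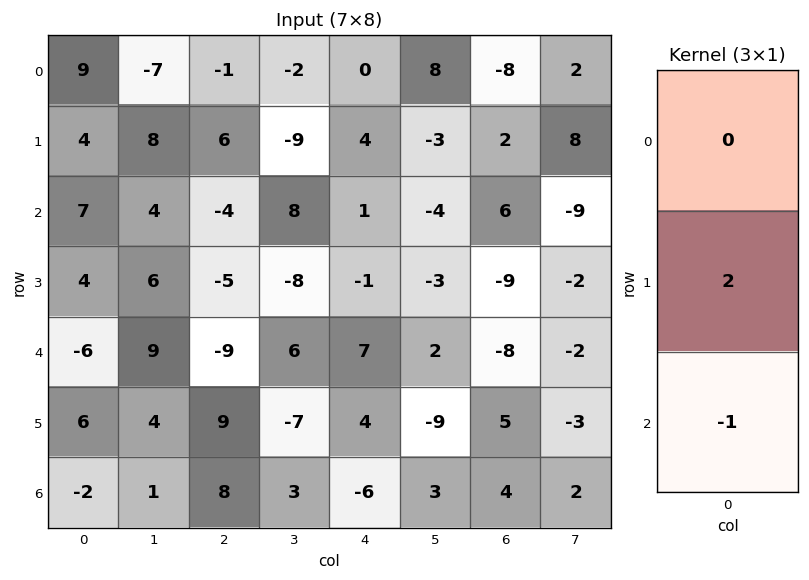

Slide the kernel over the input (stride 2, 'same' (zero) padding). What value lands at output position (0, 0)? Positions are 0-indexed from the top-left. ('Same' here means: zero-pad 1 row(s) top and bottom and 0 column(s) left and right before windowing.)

14

The receptive field on the zero-padded input at this output position is [0 / 9 / 4]. Elementwise product with the kernel and sum: 9·2 + 4·-1.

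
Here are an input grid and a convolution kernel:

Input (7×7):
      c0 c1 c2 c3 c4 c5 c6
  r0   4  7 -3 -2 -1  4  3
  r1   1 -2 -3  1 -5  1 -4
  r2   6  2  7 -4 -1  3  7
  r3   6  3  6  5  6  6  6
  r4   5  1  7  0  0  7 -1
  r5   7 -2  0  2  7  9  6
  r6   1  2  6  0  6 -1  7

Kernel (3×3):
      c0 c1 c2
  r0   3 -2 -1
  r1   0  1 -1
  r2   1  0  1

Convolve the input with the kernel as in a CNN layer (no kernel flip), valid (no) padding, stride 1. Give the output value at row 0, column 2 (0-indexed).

8

The receptive field on the input at this output position is [-3 -2 -1 / -3 1 -5 / 7 -4 -1]. Elementwise product with the kernel and sum: -3·3 + -2·-2 + -1·-1 + 1·1 + -5·-1 + 7·1 + -1·1.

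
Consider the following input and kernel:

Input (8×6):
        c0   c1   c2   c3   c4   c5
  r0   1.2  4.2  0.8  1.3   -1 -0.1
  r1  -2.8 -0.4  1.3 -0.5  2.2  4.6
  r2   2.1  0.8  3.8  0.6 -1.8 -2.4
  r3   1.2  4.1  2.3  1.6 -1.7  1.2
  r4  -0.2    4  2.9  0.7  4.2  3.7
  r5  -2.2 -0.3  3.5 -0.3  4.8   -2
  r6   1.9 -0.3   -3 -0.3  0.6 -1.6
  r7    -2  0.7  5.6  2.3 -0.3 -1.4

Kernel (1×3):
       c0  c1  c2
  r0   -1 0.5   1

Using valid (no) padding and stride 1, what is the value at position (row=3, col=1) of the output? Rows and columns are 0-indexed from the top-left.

-1.35

The receptive field on the input at this output position is [4.1 2.3 1.6]. Elementwise product with the kernel and sum: 4.1·-1 + 2.3·0.5 + 1.6·1.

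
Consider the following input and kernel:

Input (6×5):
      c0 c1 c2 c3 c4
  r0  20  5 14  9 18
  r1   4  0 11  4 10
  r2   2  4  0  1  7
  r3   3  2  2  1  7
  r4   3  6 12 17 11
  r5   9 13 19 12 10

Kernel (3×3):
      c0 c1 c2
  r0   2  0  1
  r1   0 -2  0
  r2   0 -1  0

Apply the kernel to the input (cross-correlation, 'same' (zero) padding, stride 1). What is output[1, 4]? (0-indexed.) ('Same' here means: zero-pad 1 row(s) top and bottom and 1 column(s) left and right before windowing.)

The receptive field on the zero-padded input at this output position is [9 18 0 / 4 10 0 / 1 7 0]. Elementwise product with the kernel and sum: 9·2 + 0·1 + 10·-2 + 7·-1.

-9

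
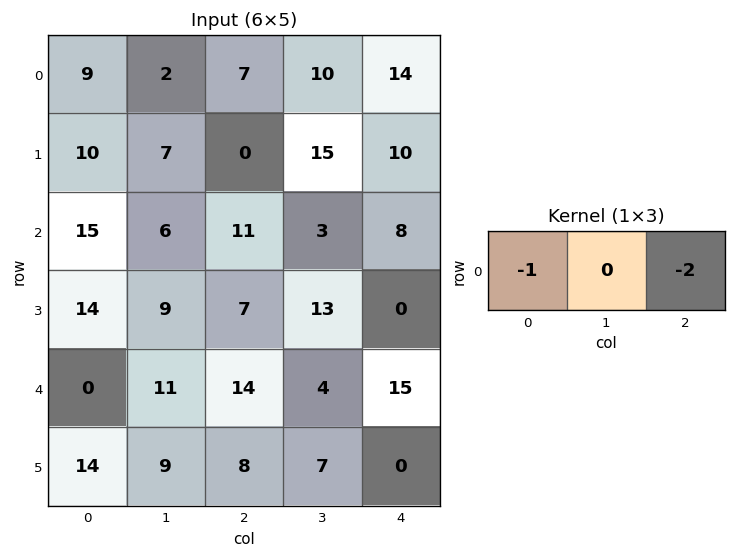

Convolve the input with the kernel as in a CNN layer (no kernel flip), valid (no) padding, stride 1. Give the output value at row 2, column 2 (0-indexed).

The receptive field on the input at this output position is [11 3 8]. Elementwise product with the kernel and sum: 11·-1 + 8·-2.

-27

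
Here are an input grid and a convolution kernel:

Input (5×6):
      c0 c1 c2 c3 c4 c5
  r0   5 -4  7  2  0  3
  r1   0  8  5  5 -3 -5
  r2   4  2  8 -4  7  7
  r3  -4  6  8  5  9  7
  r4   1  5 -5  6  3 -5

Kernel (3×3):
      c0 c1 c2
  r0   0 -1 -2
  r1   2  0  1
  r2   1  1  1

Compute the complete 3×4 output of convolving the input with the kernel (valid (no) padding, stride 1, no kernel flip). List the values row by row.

9 16 16 9
8 4 46 33
-17 23 19 0

Output[0,0]: The receptive field on the input at this output position is [5 -4 7 / 0 8 5 / 4 2 8]. Elementwise product with the kernel and sum: -4·-1 + 7·-2 + 0·2 + 5·1 + 4·1 + 2·1 + 8·1.
Output[0,1]: The receptive field on the input at this output position is [-4 7 2 / 8 5 5 / 2 8 -4]. Elementwise product with the kernel and sum: 7·-1 + 2·-2 + 8·2 + 5·1 + 2·1 + 8·1 + -4·1.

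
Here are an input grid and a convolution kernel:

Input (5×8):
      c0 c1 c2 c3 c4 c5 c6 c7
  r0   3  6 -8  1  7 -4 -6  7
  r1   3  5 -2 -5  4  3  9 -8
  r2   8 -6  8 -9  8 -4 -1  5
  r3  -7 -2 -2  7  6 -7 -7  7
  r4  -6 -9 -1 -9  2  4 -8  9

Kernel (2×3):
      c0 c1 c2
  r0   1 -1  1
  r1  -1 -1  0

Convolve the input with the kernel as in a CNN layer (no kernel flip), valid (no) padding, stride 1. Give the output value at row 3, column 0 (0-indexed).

The receptive field on the input at this output position is [-7 -2 -2 / -6 -9 -1]. Elementwise product with the kernel and sum: -7·1 + -2·-1 + -2·1 + -6·-1 + -9·-1.

8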